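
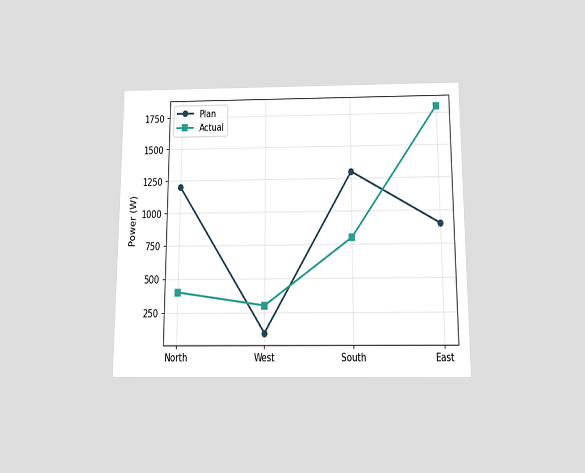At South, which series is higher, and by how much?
The chart is viewed slightly from below. At South, Plan sits above the other line by 500W.

Plan, by 500W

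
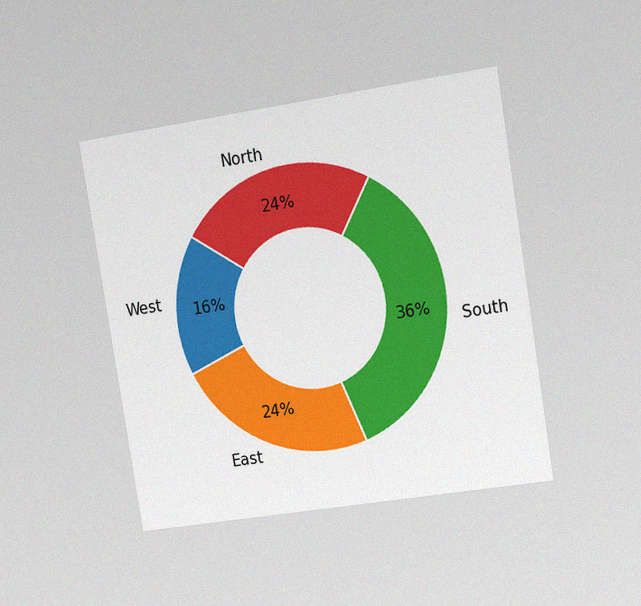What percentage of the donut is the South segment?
36%

The chart is tilted about 9° counter-clockwise and viewed slightly from the right, with some photo noise. The South segment takes up 36% of the ring.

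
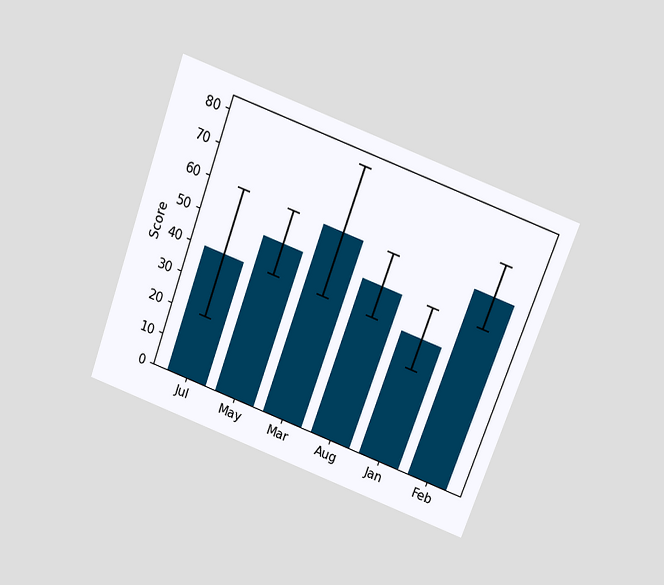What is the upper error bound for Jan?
50

The chart is tilted about 20° clockwise and viewed slightly from above. The Jan bar's upper whisker reaches 50.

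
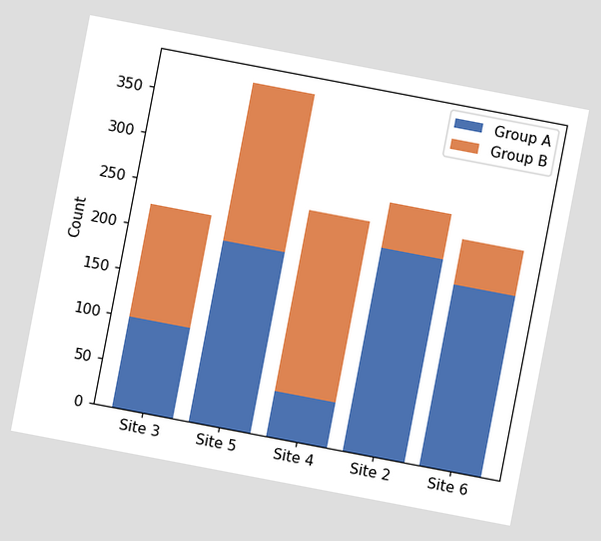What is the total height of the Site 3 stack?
The chart is tilted about 11° clockwise. The Site 3 stack's top reaches 225 on the y-axis.

225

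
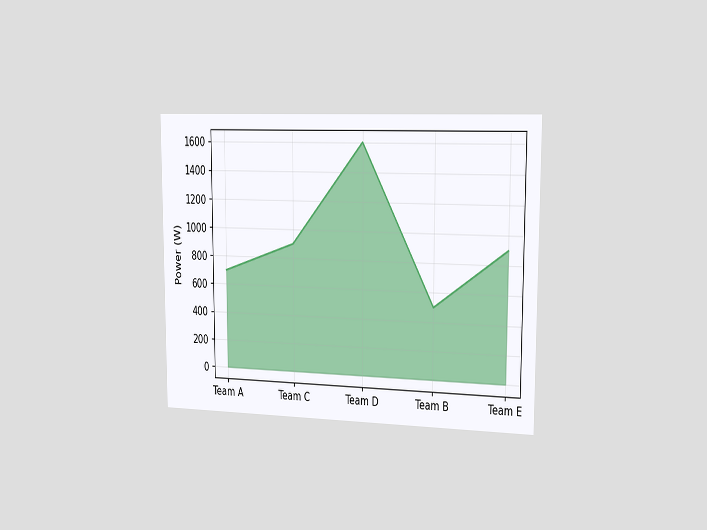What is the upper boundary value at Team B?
The chart is viewed slightly from the right. At Team B the upper boundary is at 500W.

500W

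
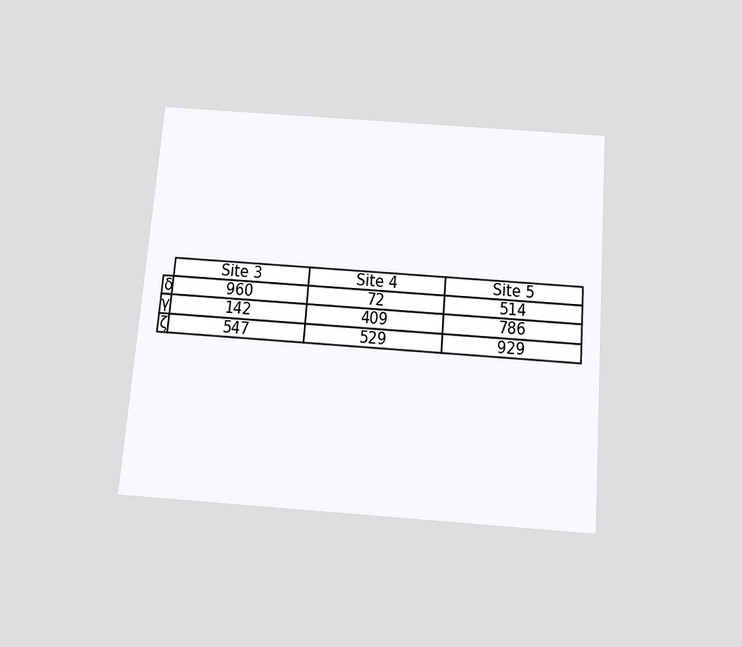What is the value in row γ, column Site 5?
The chart is tilted about 5° clockwise and viewed slightly from below. The (γ, Site 5) cell reads 786.

786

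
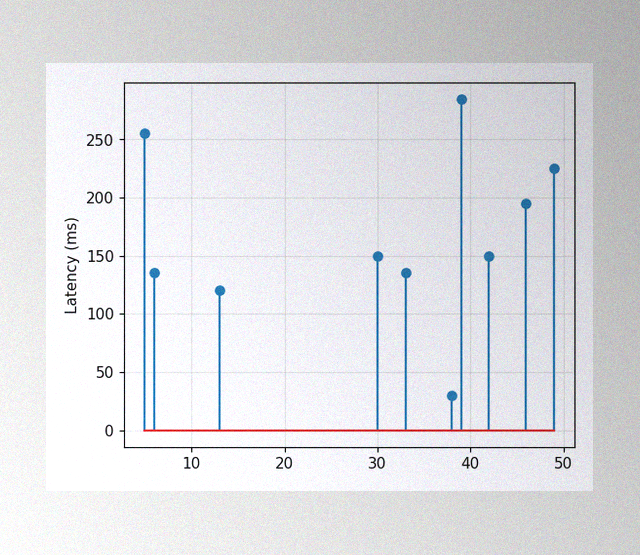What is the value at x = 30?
The image has some photo noise and uneven lighting. The stem at x=30 reaches 150ms.

150ms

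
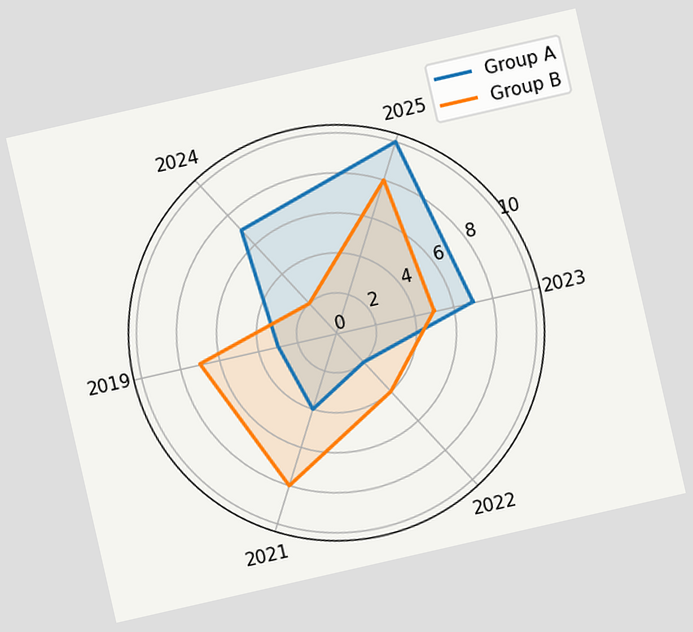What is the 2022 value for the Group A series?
The chart is tilted about 13° counter-clockwise. On the 2022 axis, Group A reaches 2.

2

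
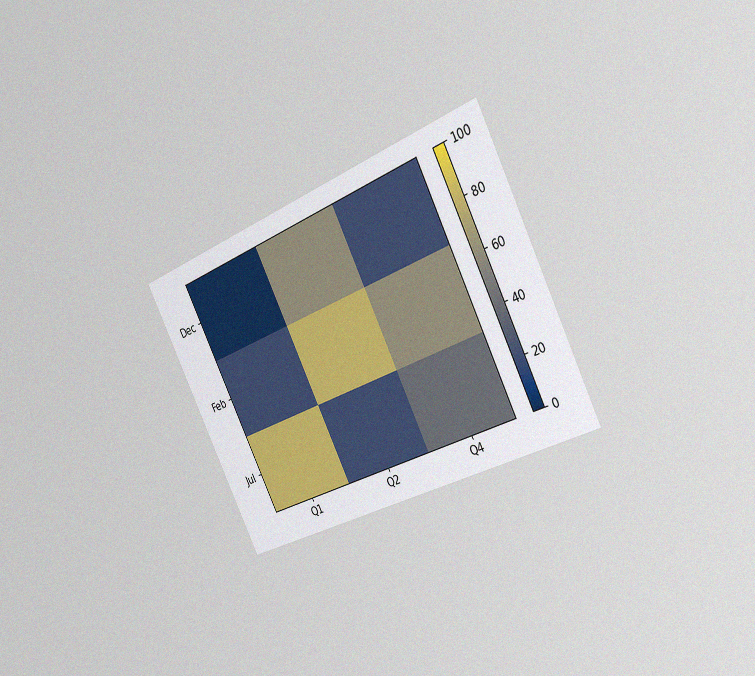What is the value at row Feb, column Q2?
80

The chart is tilted about 27° counter-clockwise and viewed slightly from the right, with some photo noise. Matching cell (Feb, Q2) against the colorbar gives 80.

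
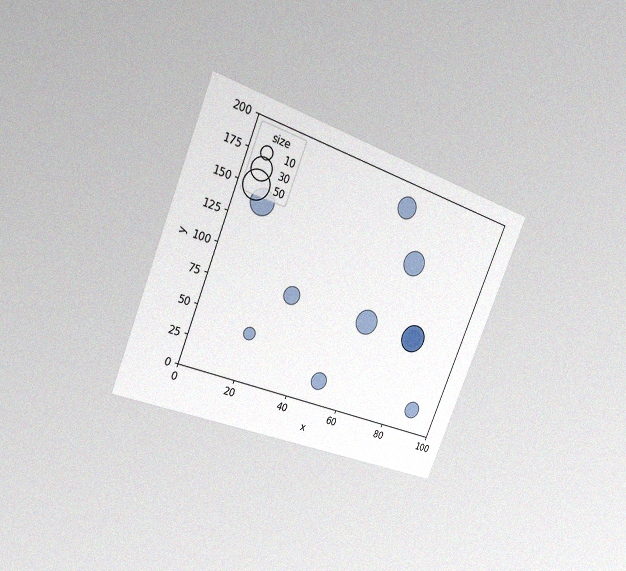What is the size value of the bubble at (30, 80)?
The chart is tilted about 22° clockwise and viewed slightly from the left, with some photo noise. Matching the bubble at (30, 80) against the size legend gives 20.

20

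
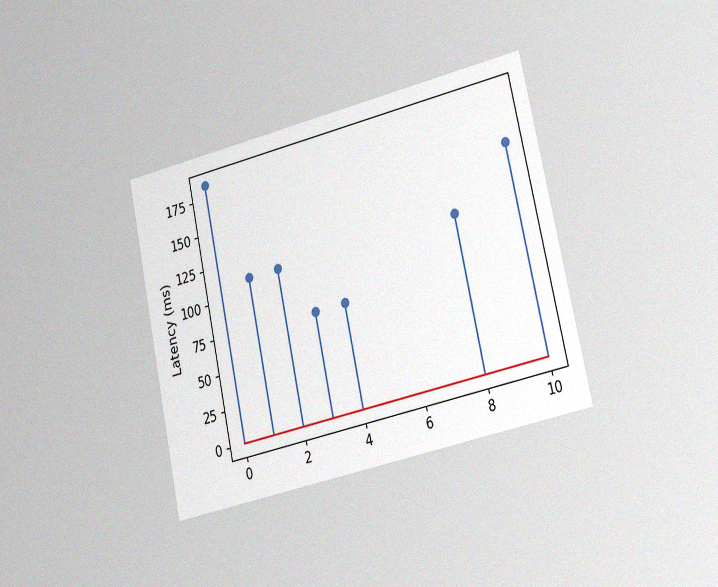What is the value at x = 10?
The chart is tilted about 12° counter-clockwise and viewed slightly from the right, with some photo noise. The stem at x=10 reaches 148ms.

148ms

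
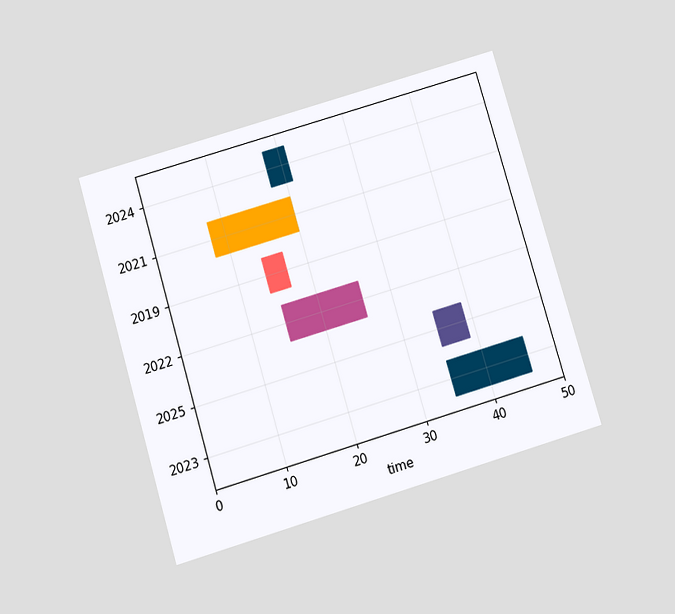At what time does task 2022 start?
The chart is tilted about 17° counter-clockwise and viewed slightly from below. The 2022 bar begins at t=15.

15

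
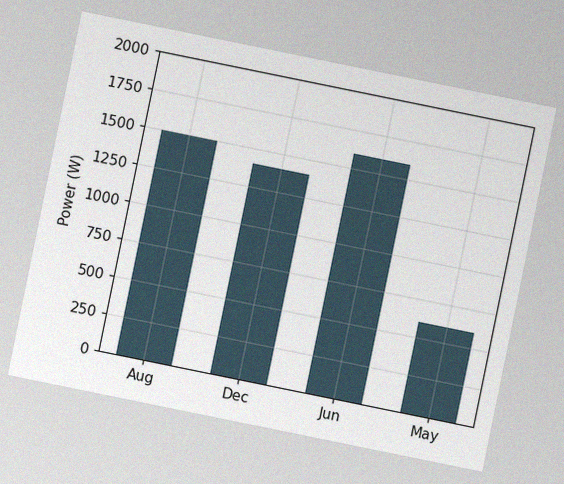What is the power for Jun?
1600W

The chart is tilted about 12° clockwise, with some photo noise. Reading along the chart's y-axis, the Jun bar reaches 1600W.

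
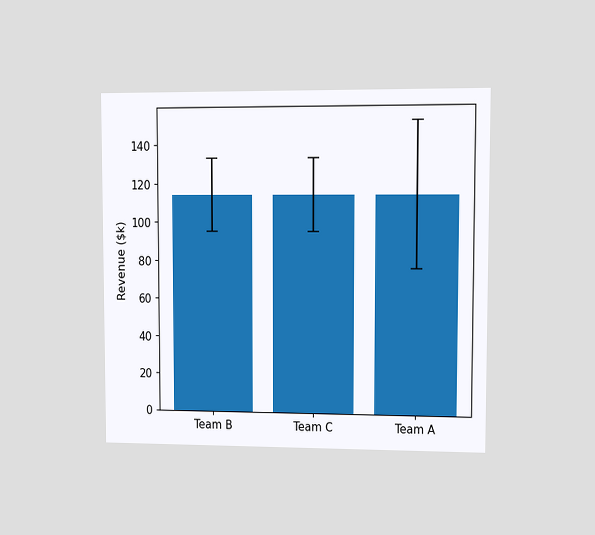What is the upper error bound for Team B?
$133k

The chart is viewed at a slight angle. The Team B bar's upper whisker reaches $133k.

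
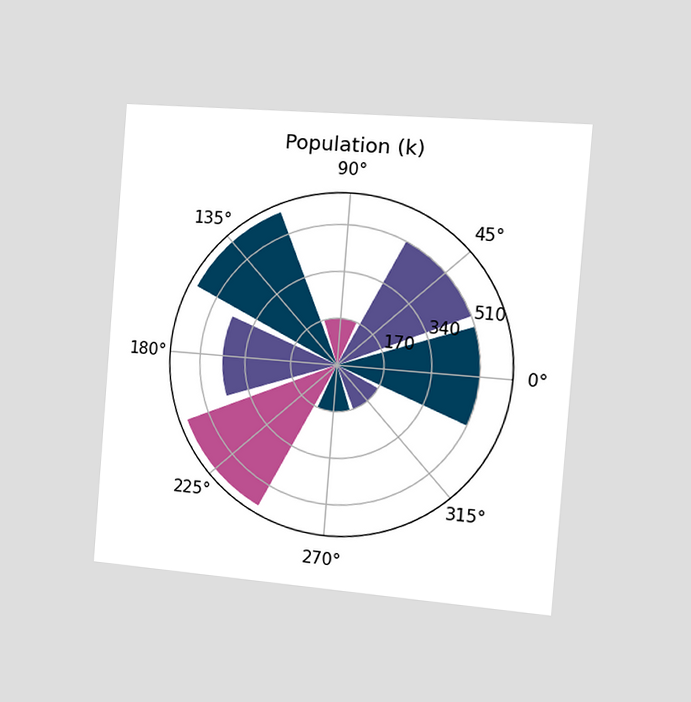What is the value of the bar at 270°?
The chart is tilted about 4° clockwise and viewed slightly from the right. The bar at 270° reaches 170k on the radial axis.

170k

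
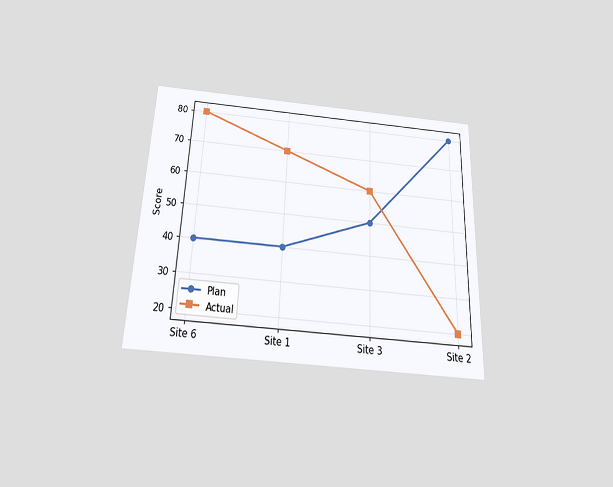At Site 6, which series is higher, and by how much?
The chart is tilted about 2° clockwise and viewed slightly from below. At Site 6, Actual sits above the other line by 40.

Actual, by 40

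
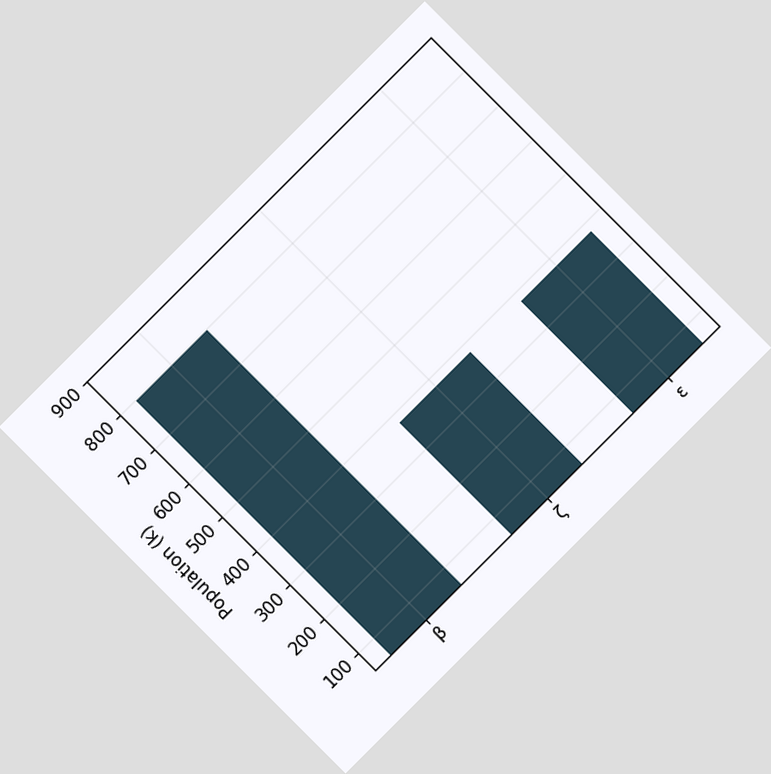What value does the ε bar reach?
378k

The chart is tilted about 45° counter-clockwise. Reading along the chart's y-axis, the ε bar reaches 378k.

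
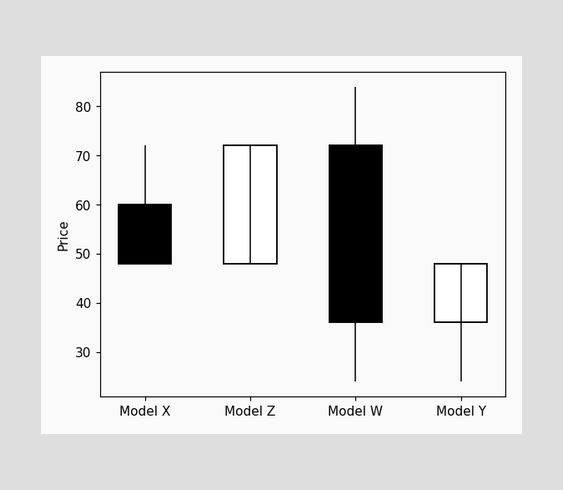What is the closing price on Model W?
The Model W candle closes at 36.

36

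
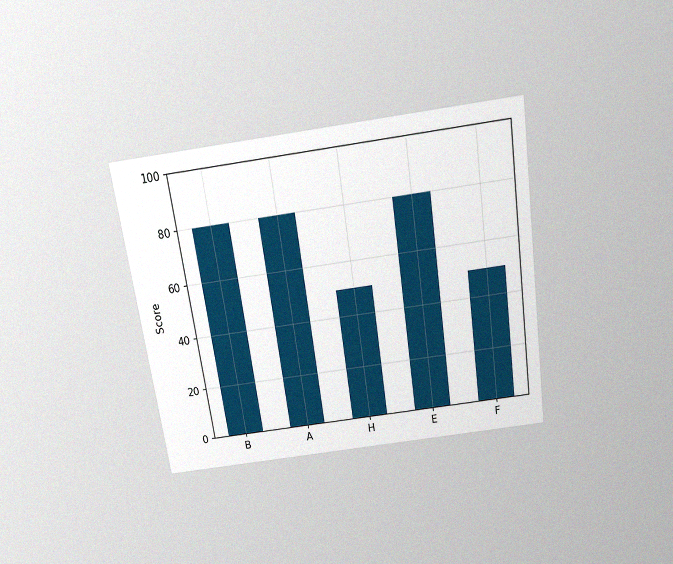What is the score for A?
The chart is tilted about 8° counter-clockwise and viewed slightly from above, with some photo noise. Reading along the chart's y-axis, the A bar reaches 80.

80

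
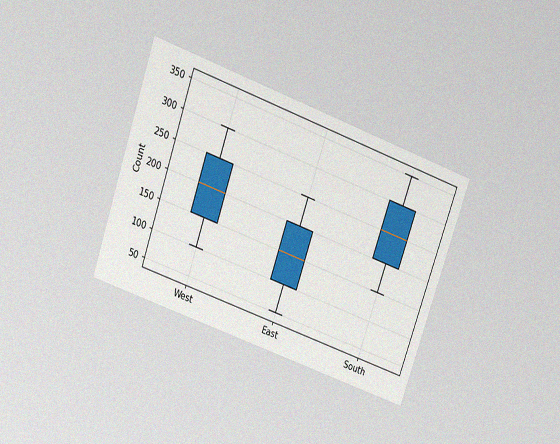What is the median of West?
The chart is tilted about 19° clockwise and viewed slightly from above, with some photo noise. The median line in the West box sits at 200.

200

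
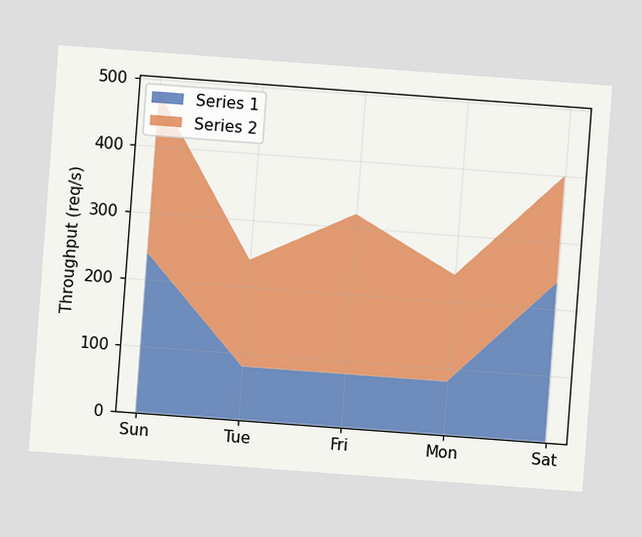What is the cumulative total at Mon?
The chart is tilted about 4° clockwise. The stacked total at Mon reaches 240req/s.

240req/s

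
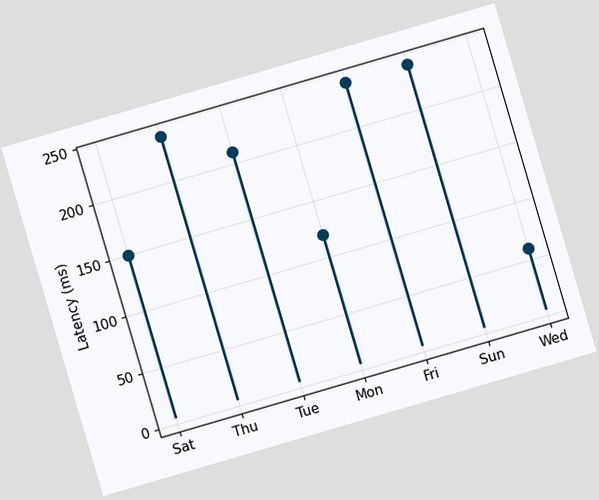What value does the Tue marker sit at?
The chart is tilted about 16° counter-clockwise. The Tue marker sits at 210ms.

210ms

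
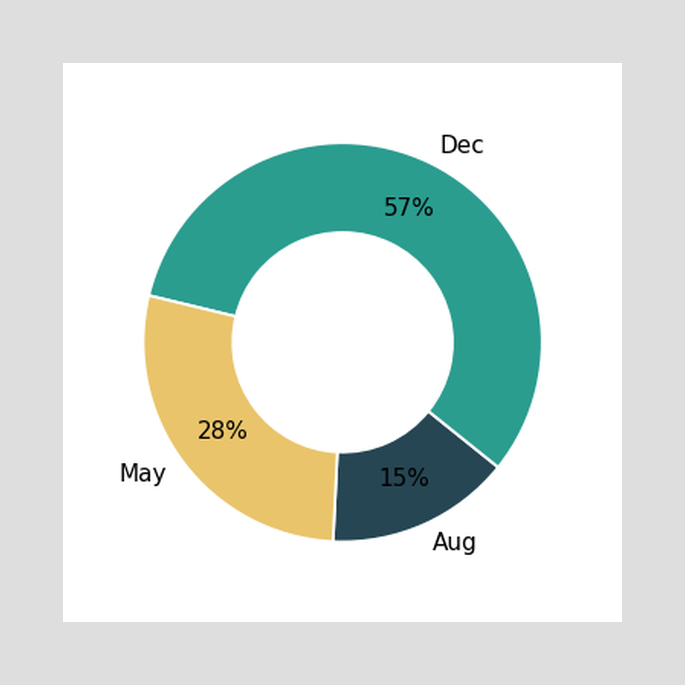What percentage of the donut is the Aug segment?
The Aug segment takes up 15% of the ring.

15%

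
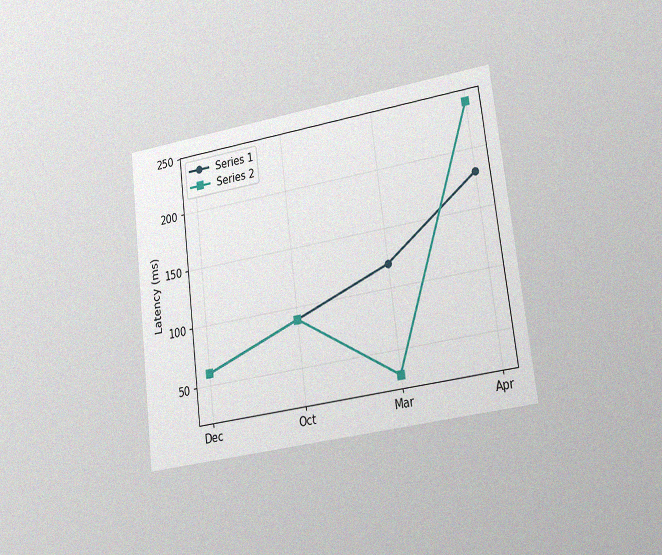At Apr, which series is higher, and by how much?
The chart is tilted about 7° counter-clockwise and viewed slightly from the right, with some photo noise. At Apr, Series 2 sits above the other line by 60ms.

Series 2, by 60ms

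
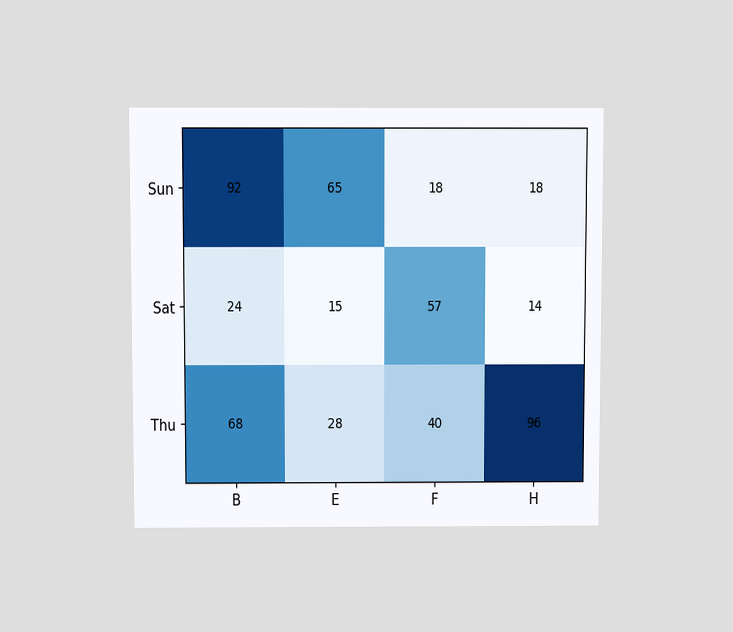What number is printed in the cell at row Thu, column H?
The chart is viewed slightly from above. The (Thu, H) cell reads 96.

96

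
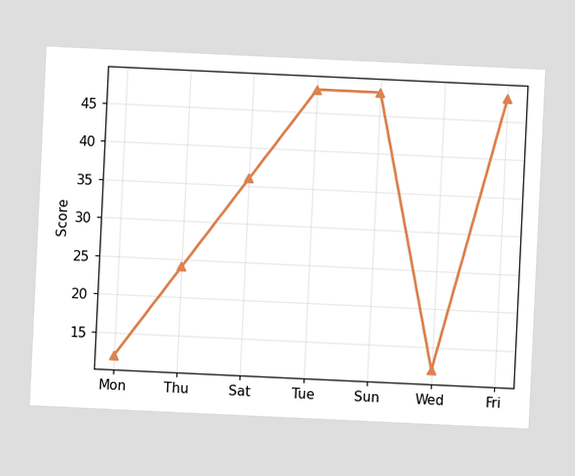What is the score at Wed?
12

The chart is tilted about 3° clockwise. At Wed, the line is at 12.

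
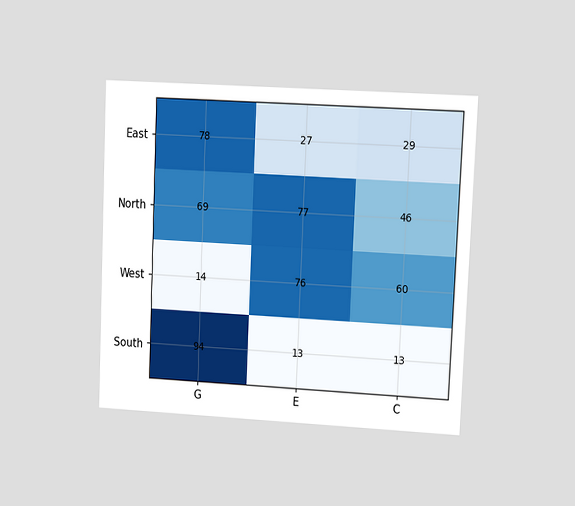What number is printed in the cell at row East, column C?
29

The chart is tilted about 2° clockwise and viewed at a slight angle. The (East, C) cell reads 29.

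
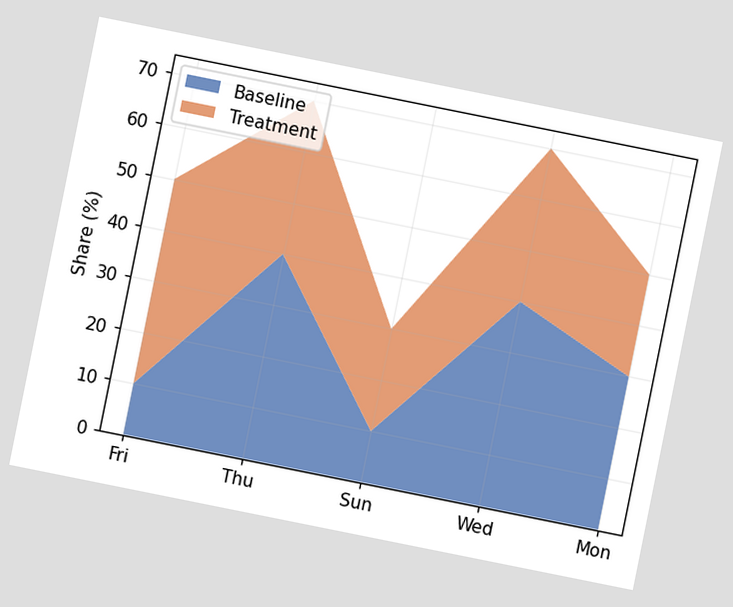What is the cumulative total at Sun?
The chart is tilted about 11° clockwise. The stacked total at Sun reaches 30%.

30%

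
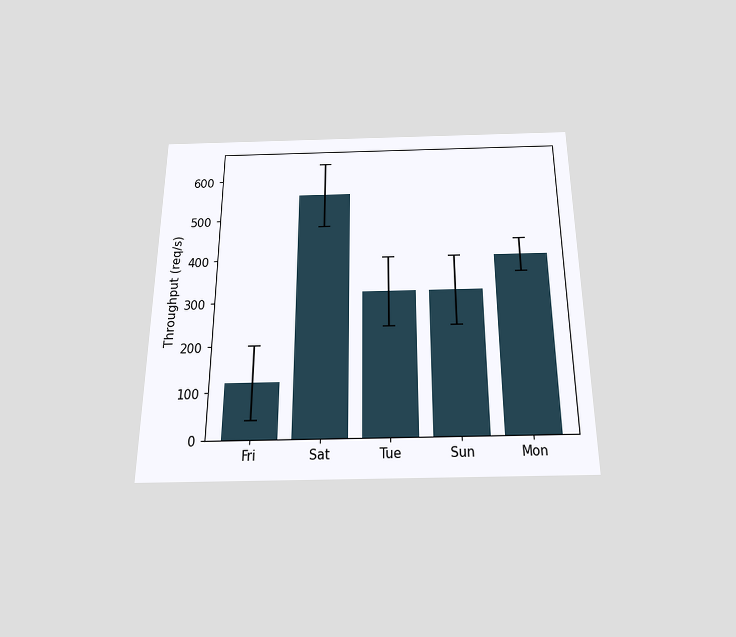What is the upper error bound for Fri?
The chart is viewed slightly from below. The Fri bar's upper whisker reaches 200req/s.

200req/s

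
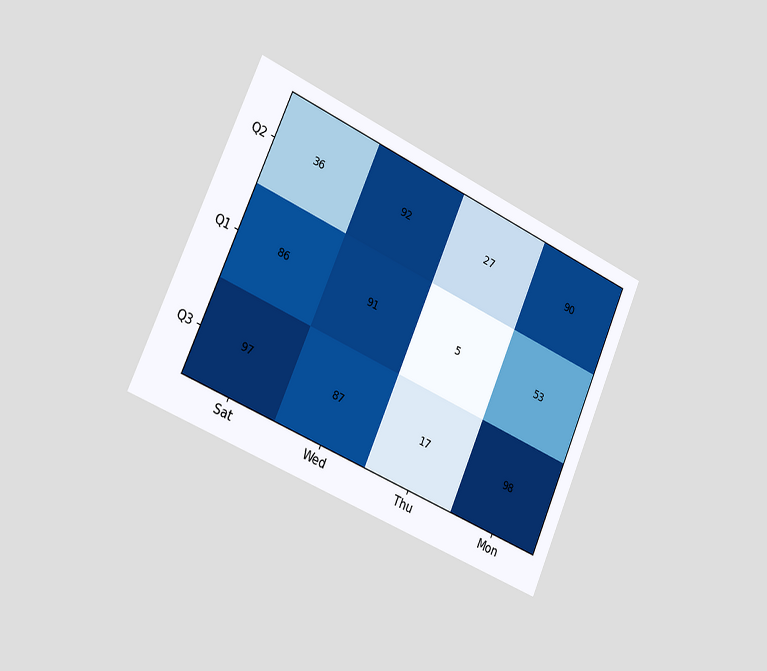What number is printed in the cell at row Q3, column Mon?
98

The chart is tilted about 24° clockwise and viewed slightly from the left. The (Q3, Mon) cell reads 98.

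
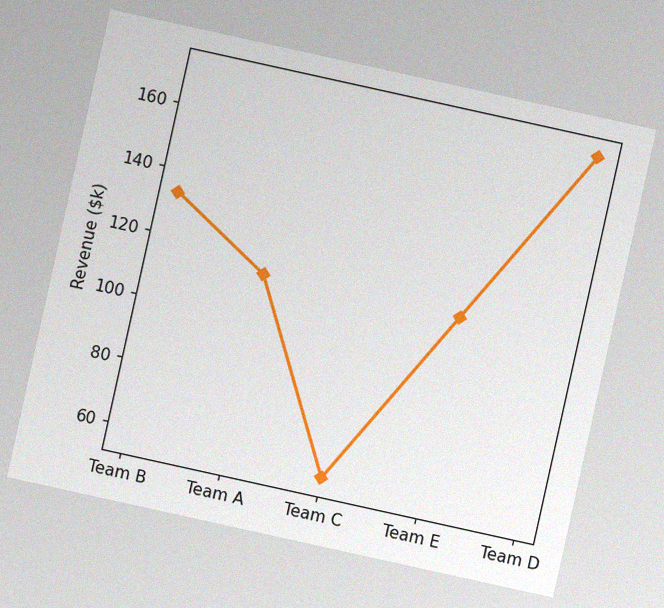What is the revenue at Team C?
$57k

The chart is tilted about 12° clockwise, with some photo noise. At Team C, the line is at $57k.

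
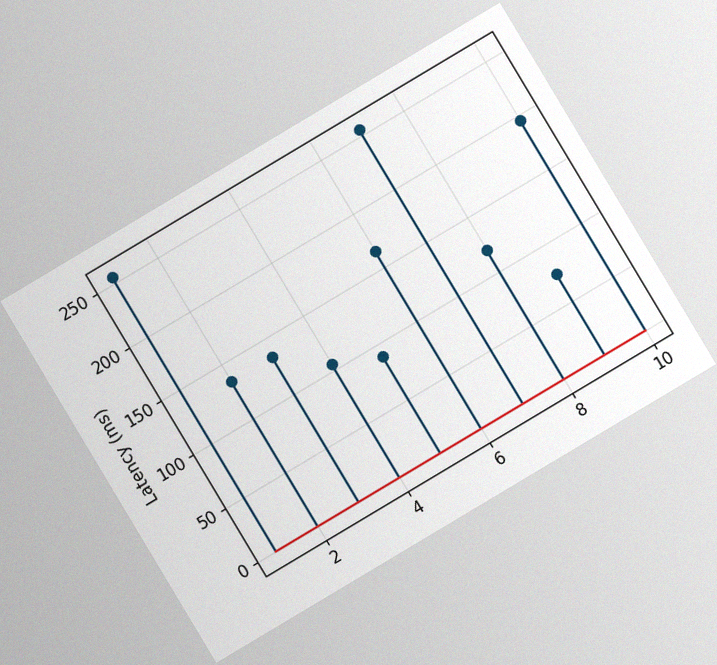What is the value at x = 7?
255ms

The chart is tilted about 31° counter-clockwise, with some photo noise. The stem at x=7 reaches 255ms.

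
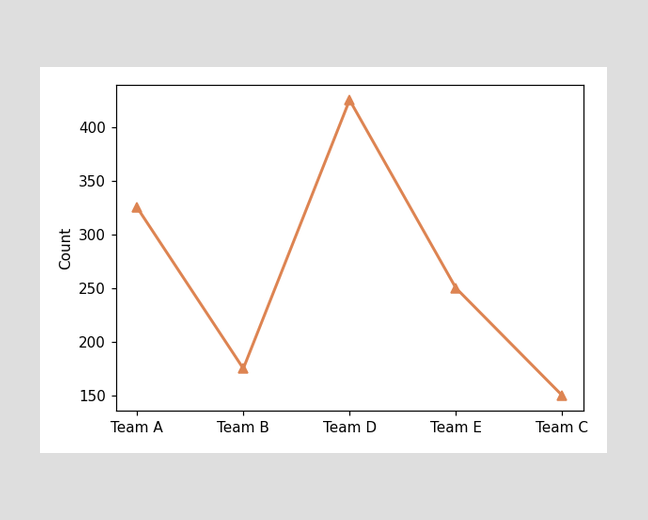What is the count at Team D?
425

At Team D, the line is at 425.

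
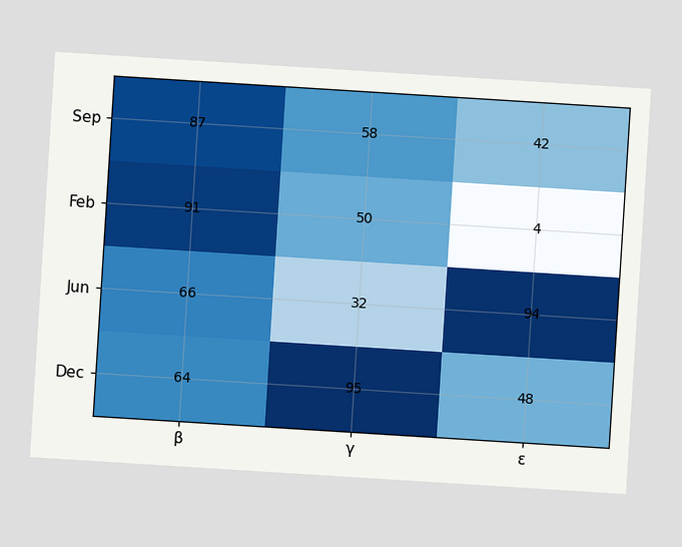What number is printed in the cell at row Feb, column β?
91

The chart is tilted about 4° clockwise. The (Feb, β) cell reads 91.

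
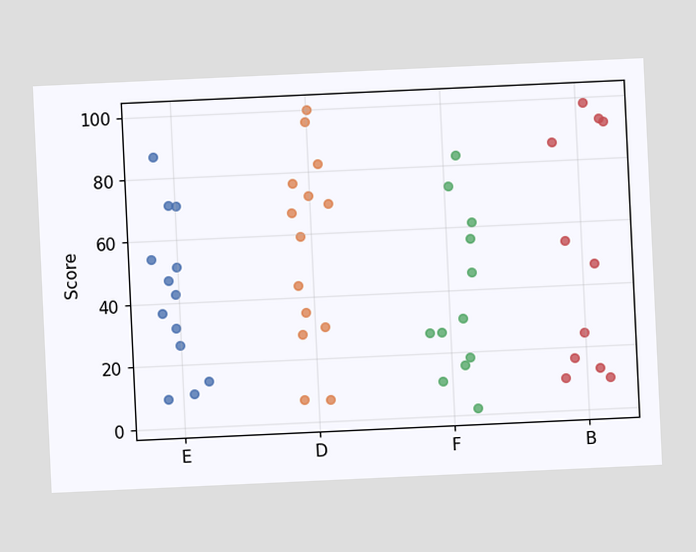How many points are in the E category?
The chart is tilted about 3° counter-clockwise. Counting the markers in the E column gives 13.

13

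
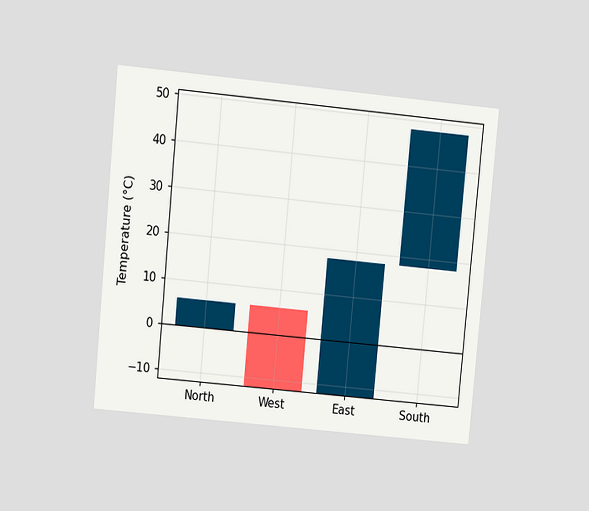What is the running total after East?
The chart is tilted about 5° clockwise and viewed at a slight angle. After East the running total reaches 18°C.

18°C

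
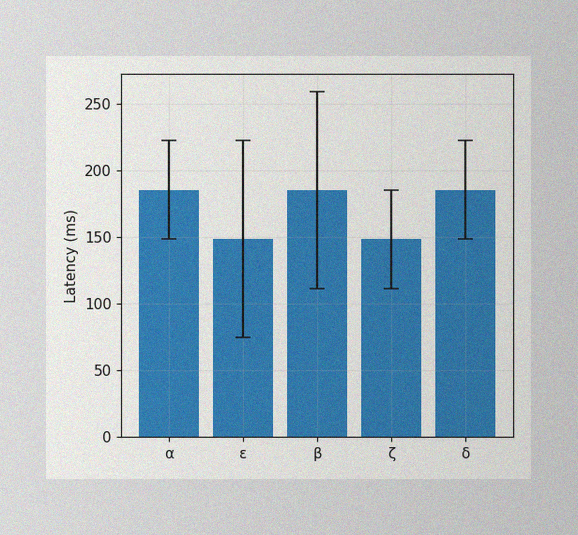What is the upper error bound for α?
The image has some photo noise and uneven lighting. The α bar's upper whisker reaches 222ms.

222ms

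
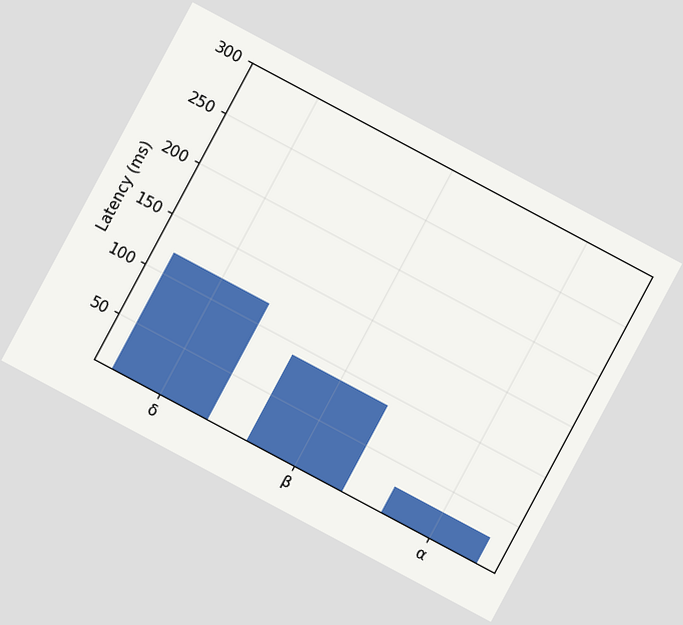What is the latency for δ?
120ms

The chart is tilted about 28° clockwise. Reading along the chart's y-axis, the δ bar reaches 120ms.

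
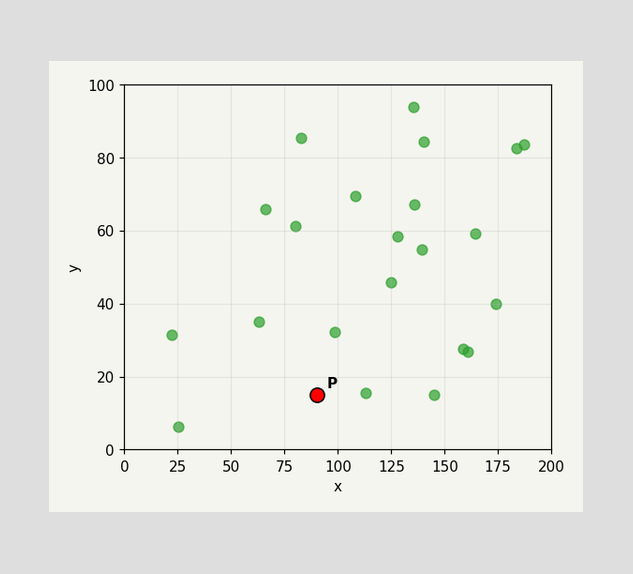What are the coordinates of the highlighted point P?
Following the gridlines from P to each axis, P sits at (90, 15).

(90, 15)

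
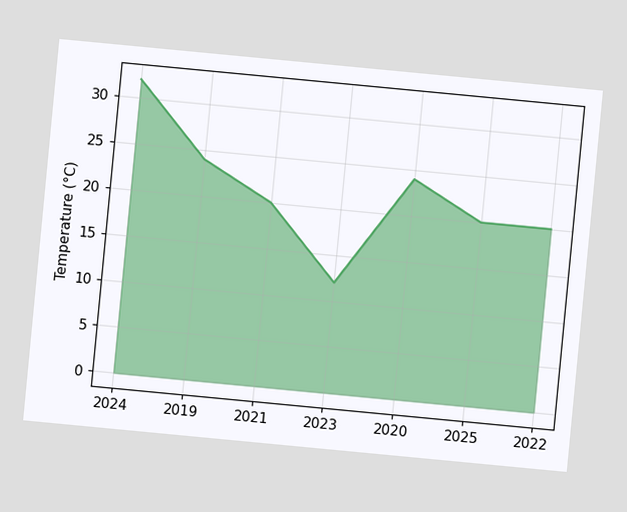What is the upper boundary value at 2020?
The chart is tilted about 5° clockwise. At 2020 the upper boundary is at 24°C.

24°C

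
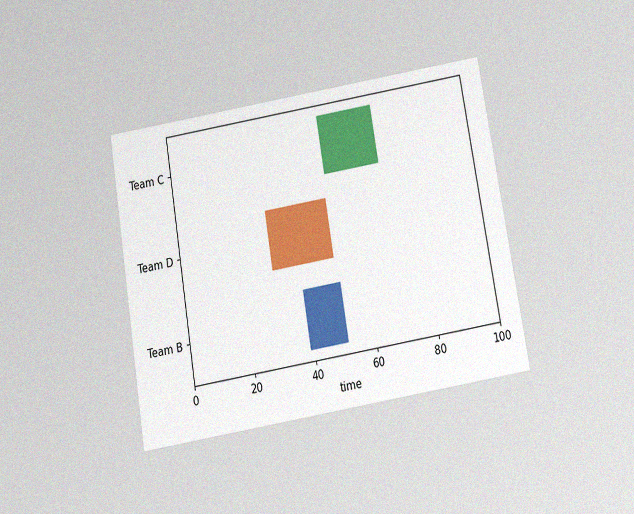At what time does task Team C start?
51

The chart is tilted about 9° counter-clockwise and viewed slightly from below, with some photo noise. The Team C bar begins at t=51.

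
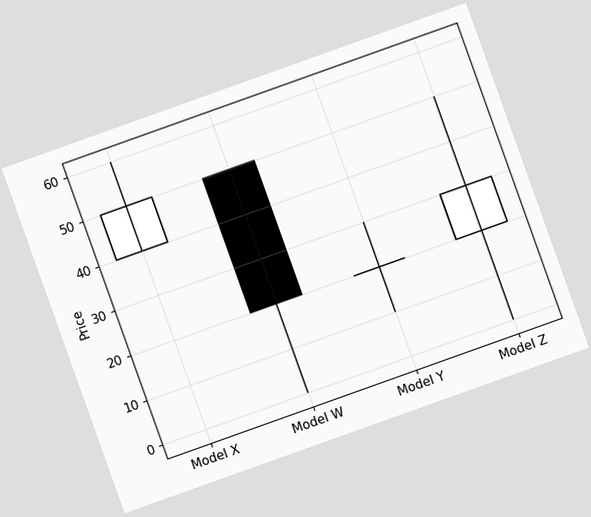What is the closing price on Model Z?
30

The chart is tilted about 20° counter-clockwise. The Model Z candle closes at 30.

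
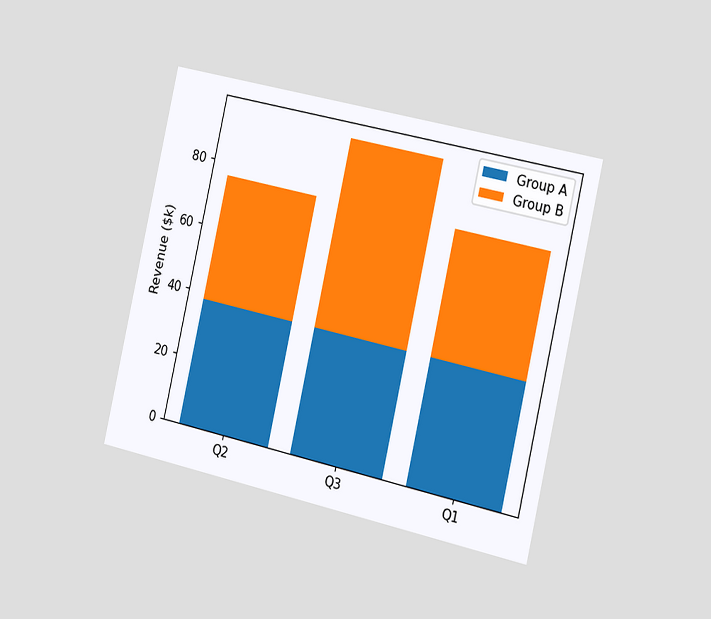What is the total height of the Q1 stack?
The chart is tilted about 13° clockwise and viewed slightly from the right. The Q1 stack's top reaches $76k on the y-axis.

$76k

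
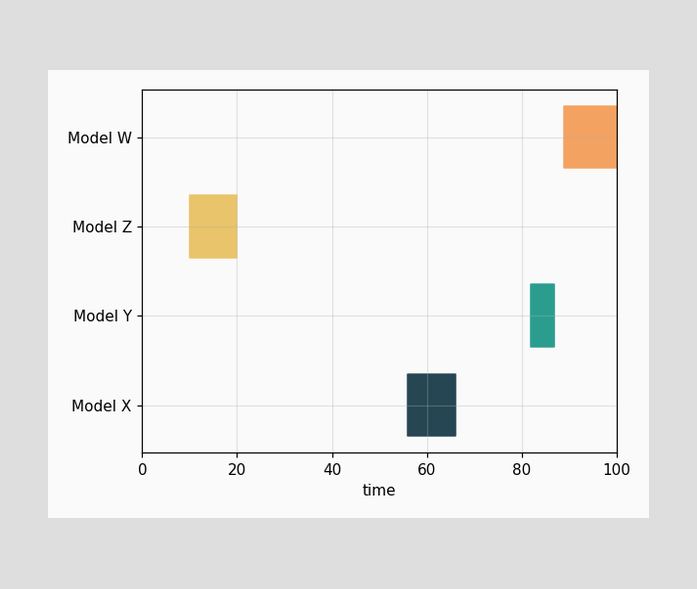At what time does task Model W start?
The Model W bar begins at t=89.

89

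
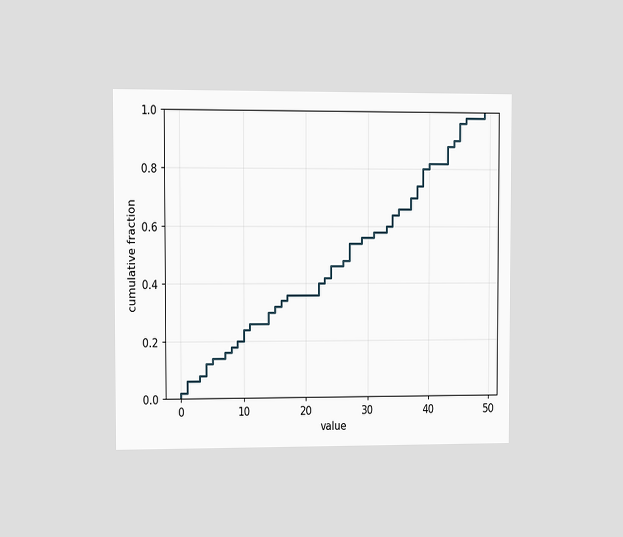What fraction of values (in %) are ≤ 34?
The chart is viewed at a slight angle. At x=34 the ECDF step is at 64%.

64%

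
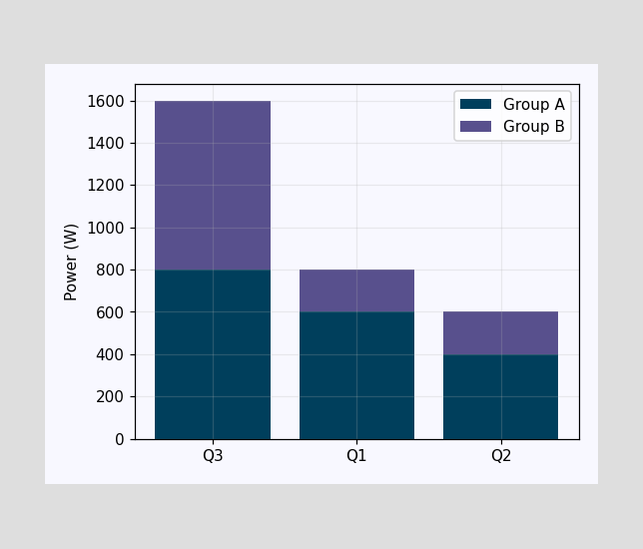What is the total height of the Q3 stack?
The Q3 stack's top reaches 1600W on the y-axis.

1600W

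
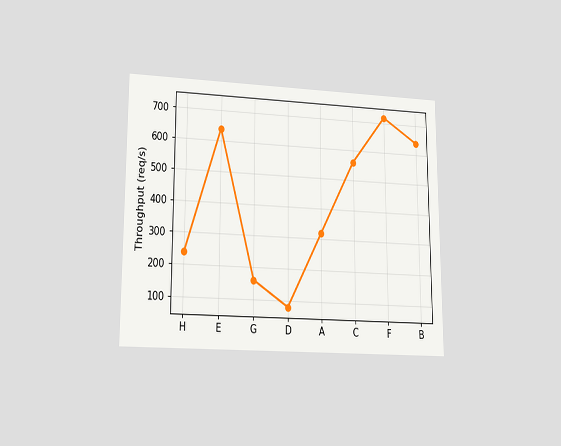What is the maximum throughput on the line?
The chart is viewed at a slight angle. The highest point is at F, and reading across to the y-axis gives 720req/s.

720req/s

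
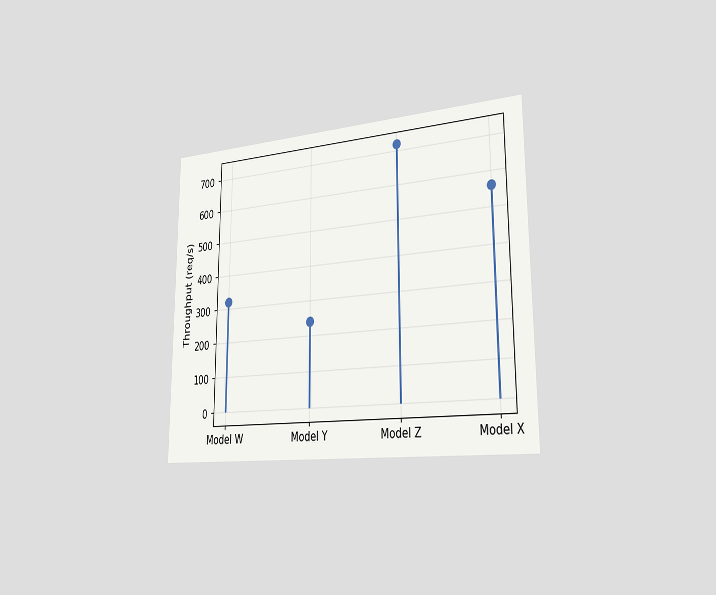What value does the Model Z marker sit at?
720req/s

The chart is viewed slightly from the right. The Model Z marker sits at 720req/s.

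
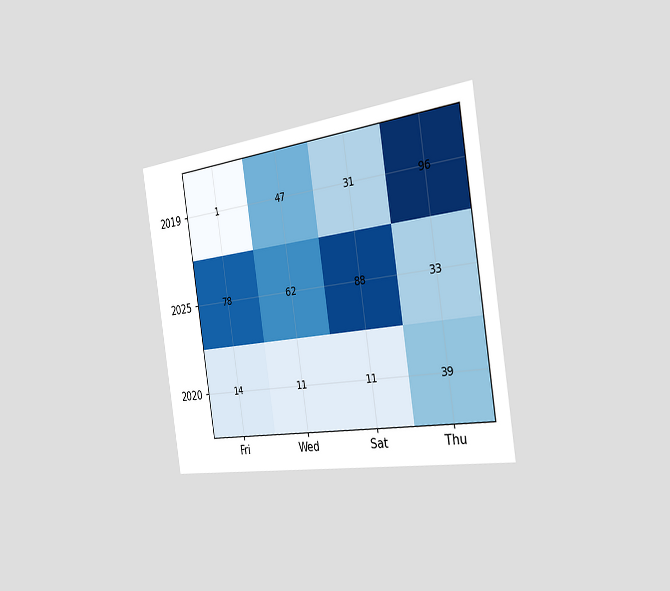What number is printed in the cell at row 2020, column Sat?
11

The chart is tilted about 9° counter-clockwise and viewed slightly from the right. The (2020, Sat) cell reads 11.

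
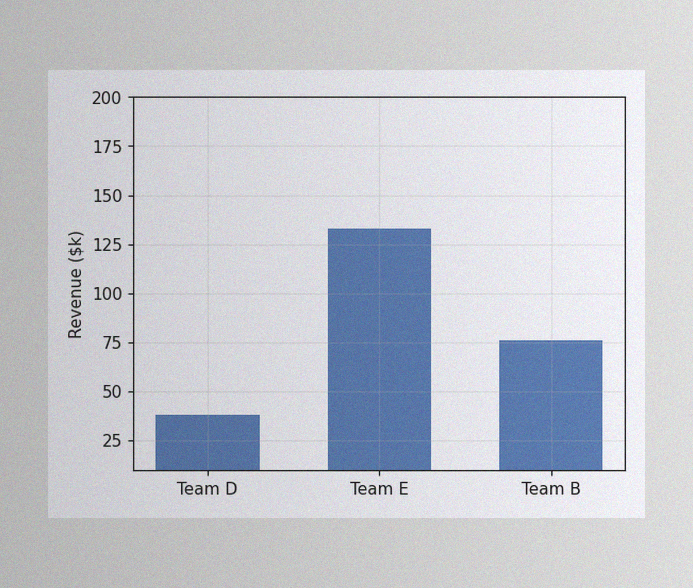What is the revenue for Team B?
The image has some photo noise and uneven lighting. Reading along the chart's y-axis, the Team B bar reaches $76k.

$76k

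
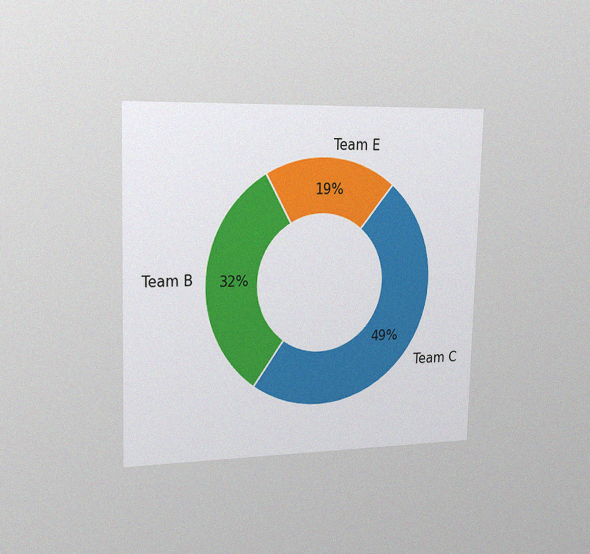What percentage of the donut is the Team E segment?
The chart is viewed slightly from the left, with some photo noise. The Team E segment takes up 19% of the ring.

19%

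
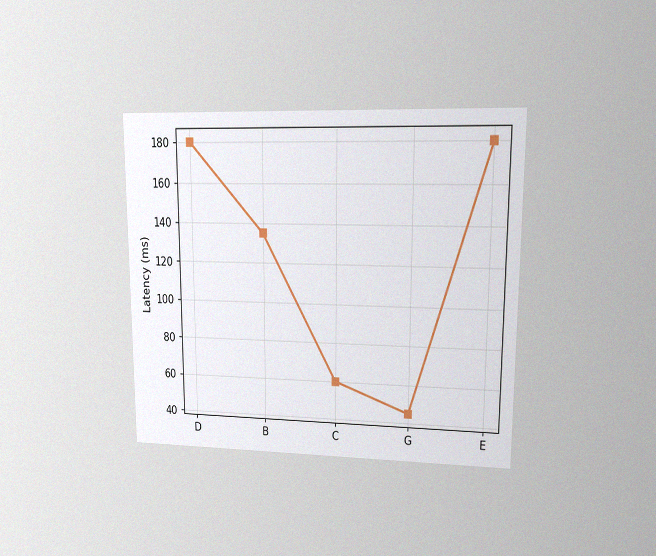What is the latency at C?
The chart is viewed at a slight angle, with some photo noise. At C, the line is at 60ms.

60ms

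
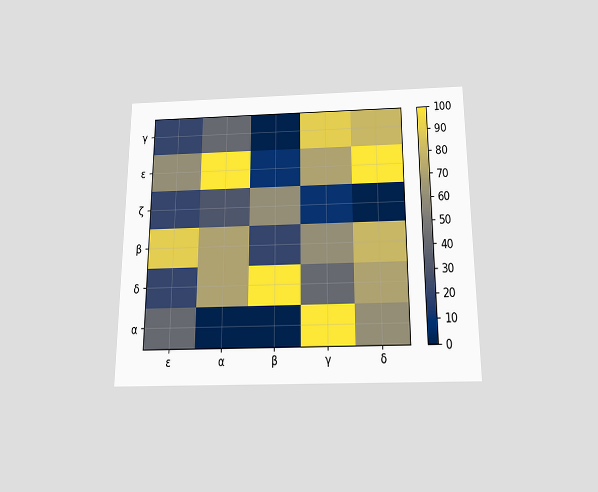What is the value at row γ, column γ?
90

The chart is viewed slightly from below. Matching cell (γ, γ) against the colorbar gives 90.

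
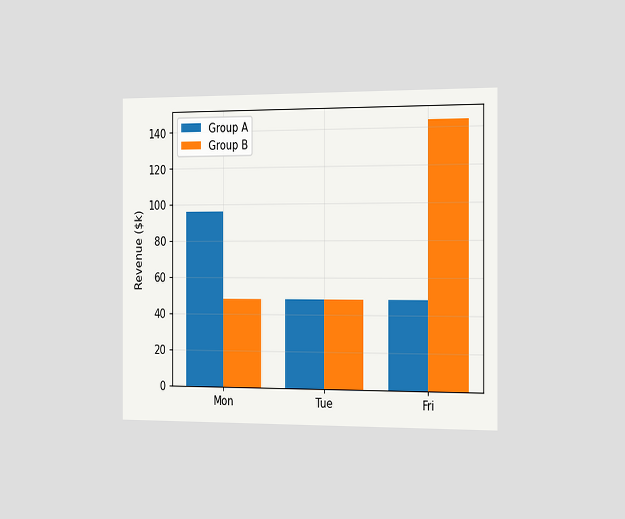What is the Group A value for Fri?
The chart is viewed slightly from the right. The Group A bar at Fri reaches $48k on the y-axis.

$48k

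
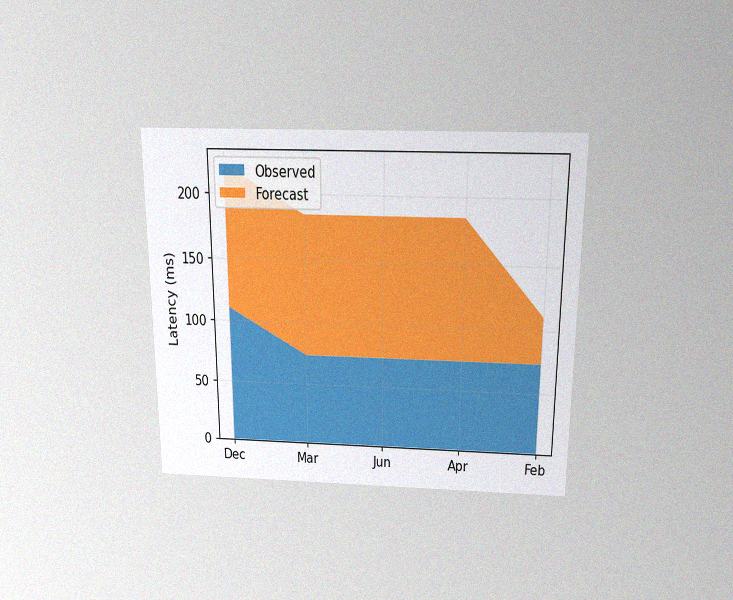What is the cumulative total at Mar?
The chart is viewed slightly from above, with some photo noise. The stacked total at Mar reaches 185ms.

185ms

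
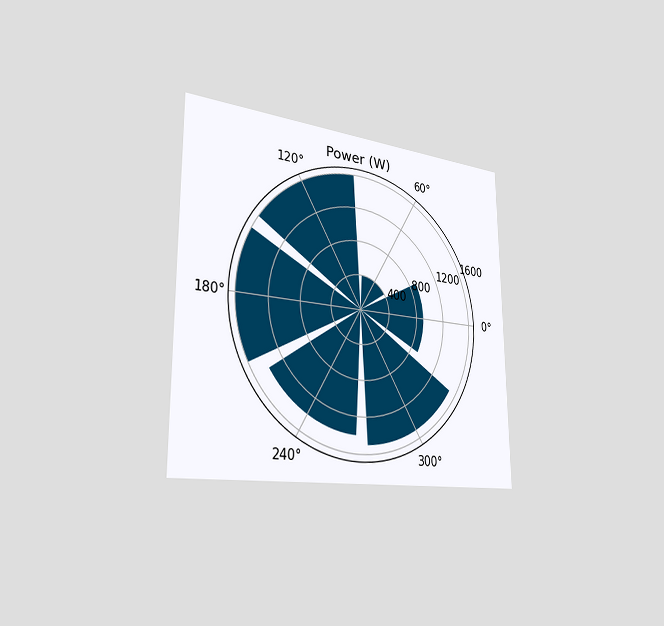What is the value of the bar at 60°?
The chart is viewed slightly from the left. The bar at 60° reaches 400W on the radial axis.

400W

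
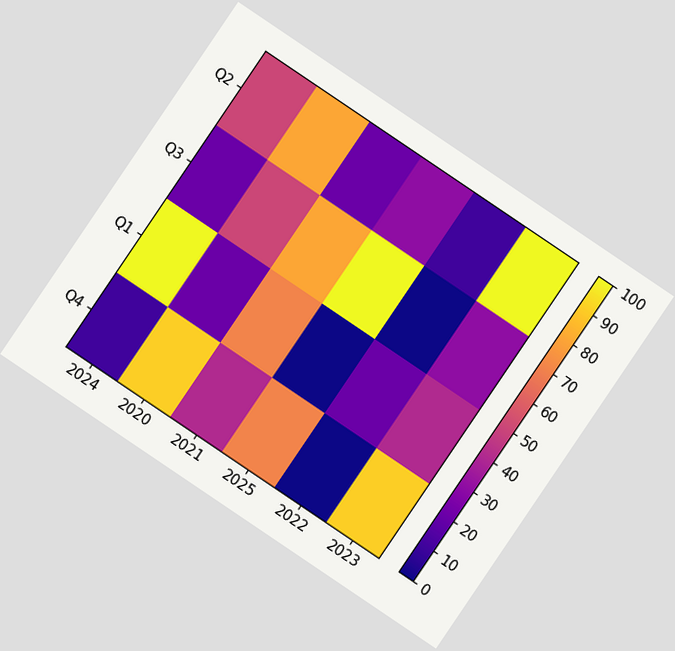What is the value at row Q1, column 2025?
The chart is tilted about 34° clockwise. Matching cell (Q1, 2025) against the colorbar gives 0.

0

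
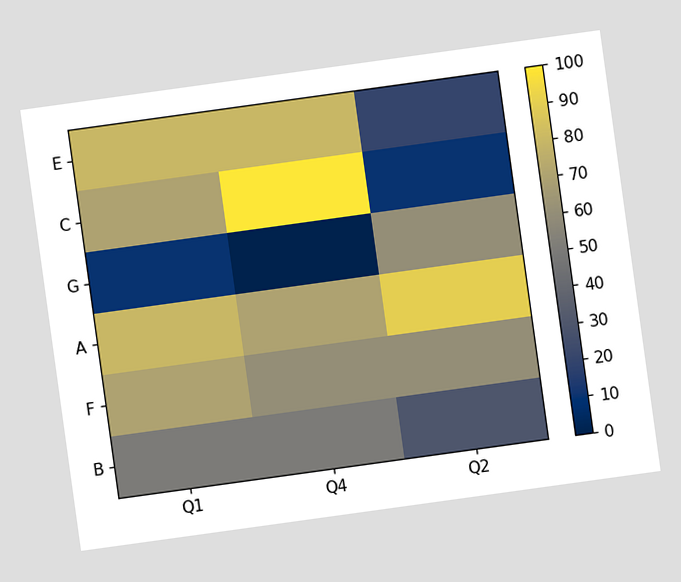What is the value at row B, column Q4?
50

The chart is tilted about 8° counter-clockwise. Matching cell (B, Q4) against the colorbar gives 50.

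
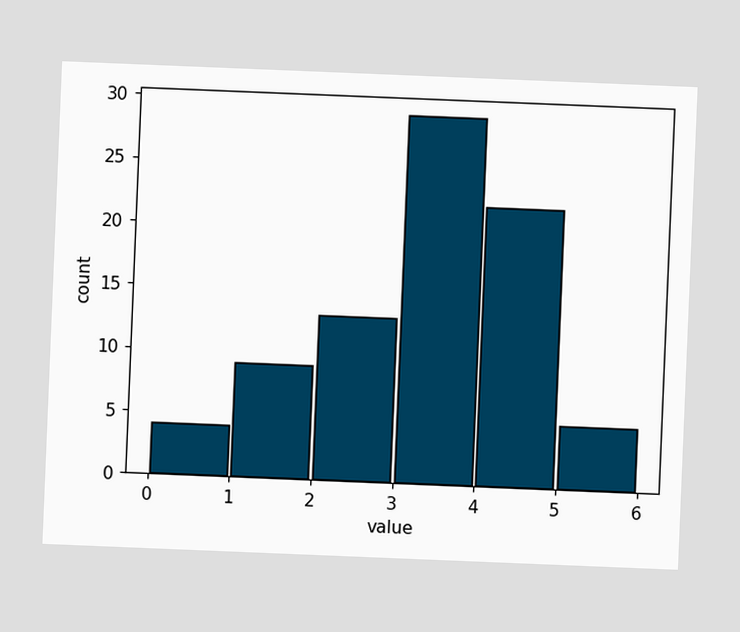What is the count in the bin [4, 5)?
The chart is tilted about 2° clockwise. The [4, 5) bin has height 22.

22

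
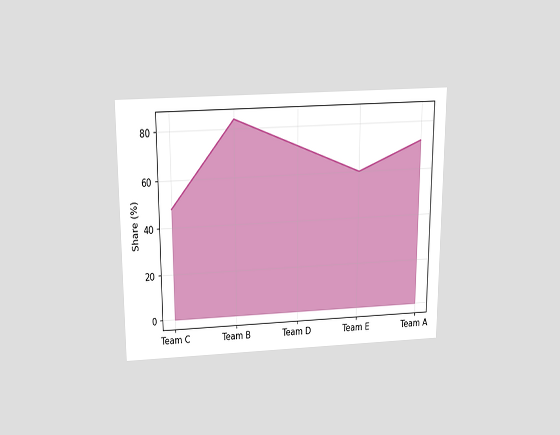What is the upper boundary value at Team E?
The chart is viewed slightly from above. At Team E the upper boundary is at 60%.

60%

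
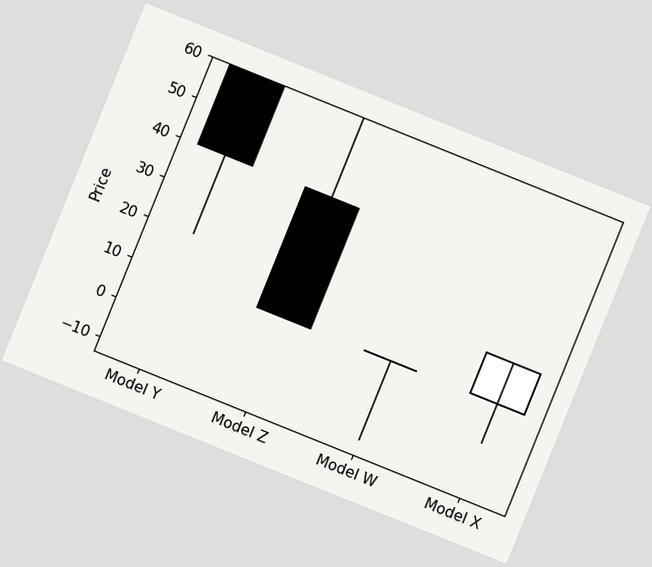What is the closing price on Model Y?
40

The chart is tilted about 22° clockwise. The Model Y candle closes at 40.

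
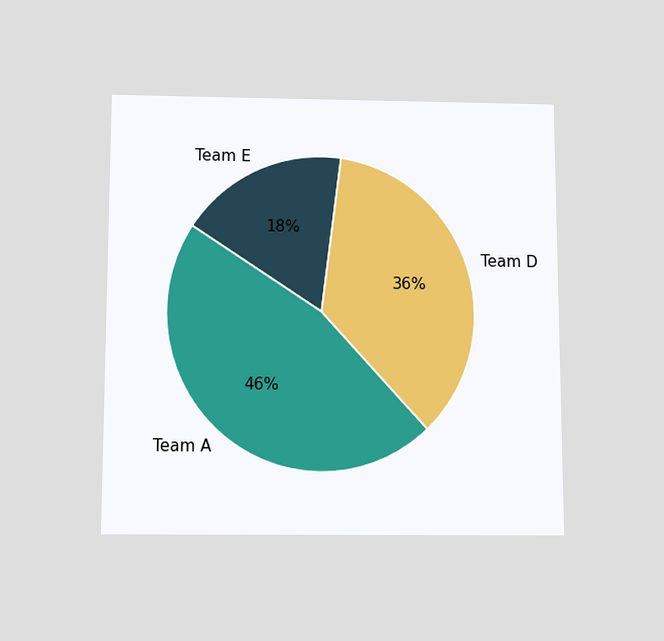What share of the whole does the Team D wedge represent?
The chart is viewed slightly from below. The Team D slice takes up 36% of the pie.

36%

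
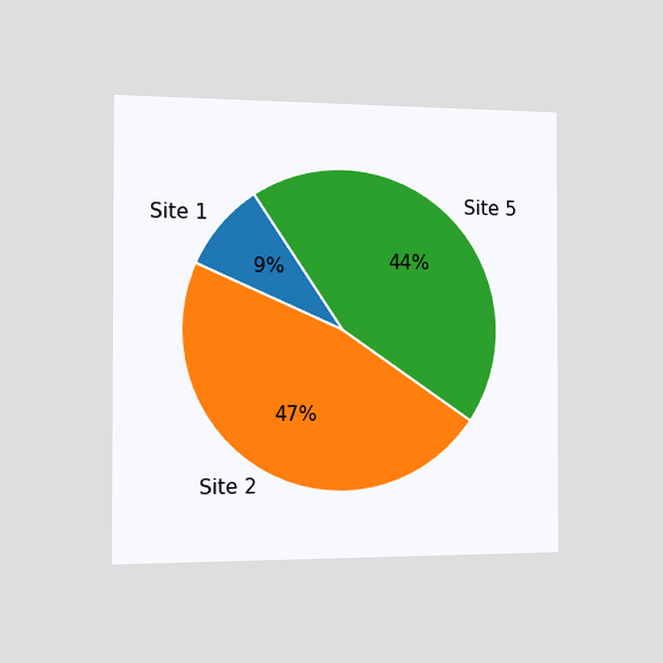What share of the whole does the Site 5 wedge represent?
The chart is viewed slightly from the left. The Site 5 slice takes up 44% of the pie.

44%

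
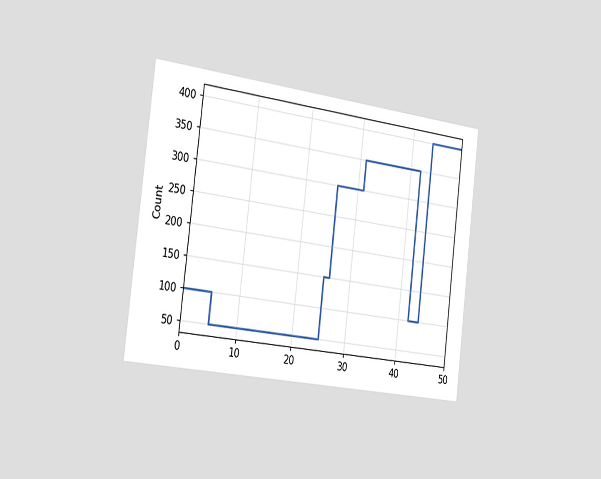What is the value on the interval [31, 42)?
350

The chart is tilted about 7° clockwise and viewed slightly from the left. On [31, 42) the step sits at 350.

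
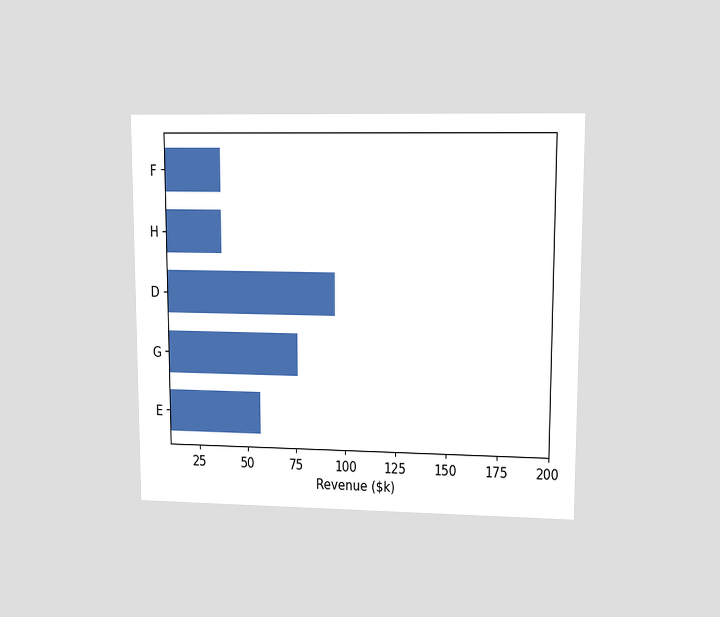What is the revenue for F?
The chart is viewed at a slight angle. Reading along the chart's x-axis, the F bar reaches $38k.

$38k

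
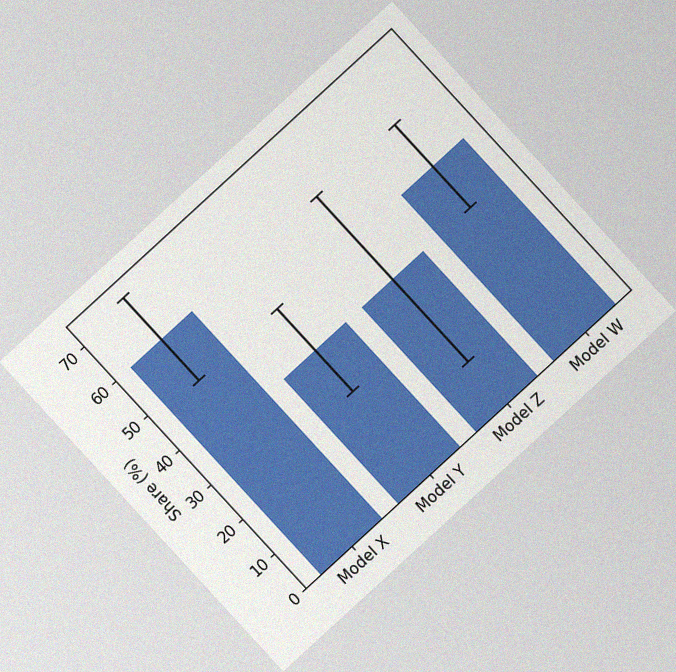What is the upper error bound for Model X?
72%

The chart is tilted about 43° counter-clockwise, with some photo noise. The Model X bar's upper whisker reaches 72%.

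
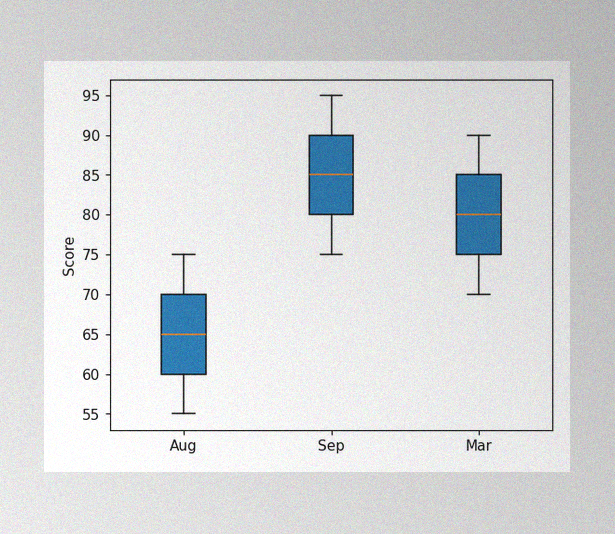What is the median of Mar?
The image has some photo noise and uneven lighting. The median line in the Mar box sits at 80.

80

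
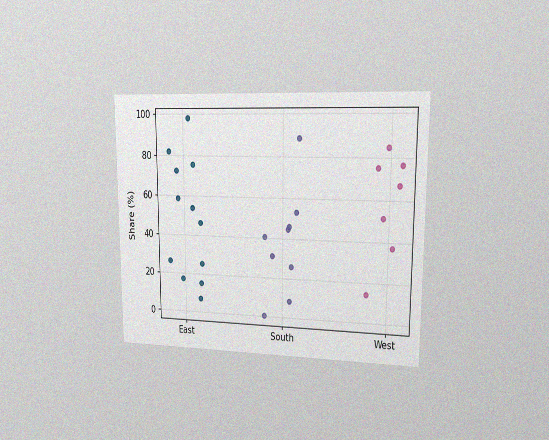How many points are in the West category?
The chart is viewed at a slight angle, with some photo noise. Counting the markers in the West column gives 7.

7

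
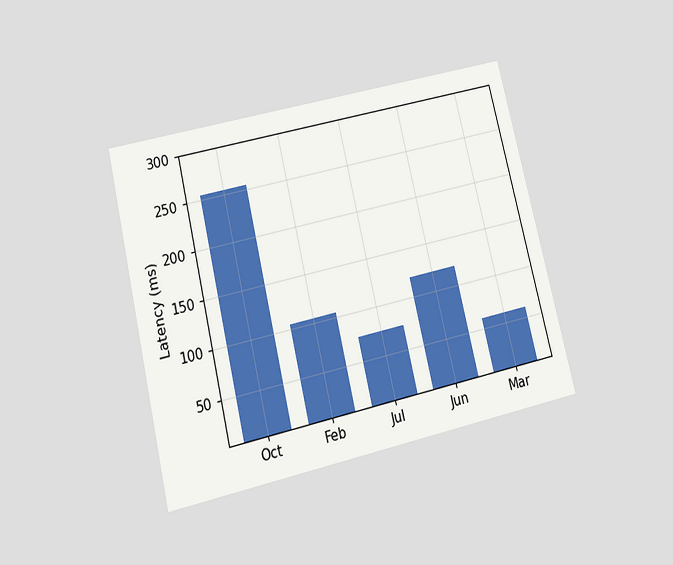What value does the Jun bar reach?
120ms

The chart is tilted about 13° counter-clockwise and viewed slightly from below. Reading along the chart's y-axis, the Jun bar reaches 120ms.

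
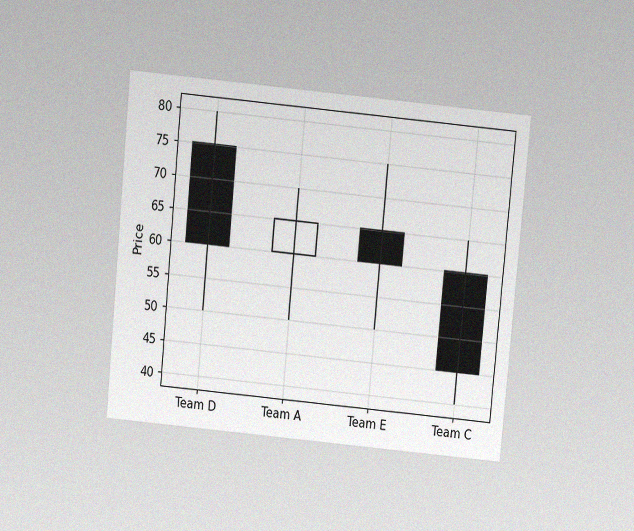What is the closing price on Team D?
The chart is tilted about 5° clockwise and viewed slightly from above, with some photo noise. The Team D candle closes at 60.

60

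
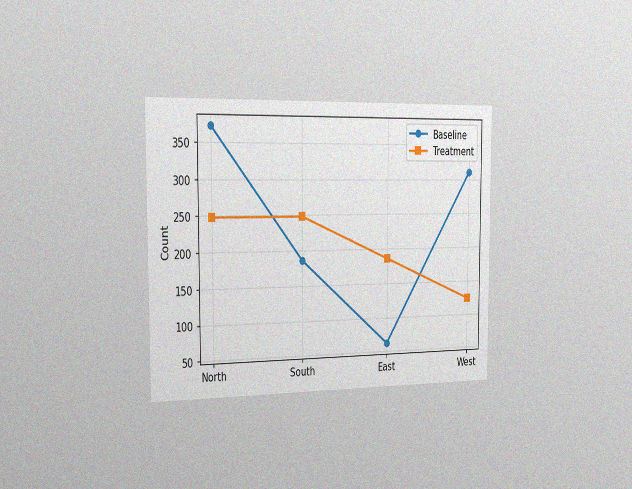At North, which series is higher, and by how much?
The chart is viewed slightly from the left, with some photo noise. At North, Baseline sits above the other line by 124.

Baseline, by 124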